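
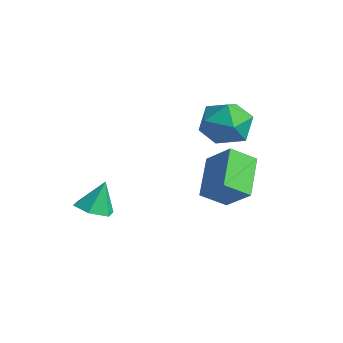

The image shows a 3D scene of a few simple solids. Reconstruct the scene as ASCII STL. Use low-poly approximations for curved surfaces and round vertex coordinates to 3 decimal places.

solid 
facet normal -0.612 0.606 0.509
outer loop
vertex 0.742 -0.723 1.788
vertex 1.926 -0.42 2.852
vertex 1.147 0.313 1.042
endloop
endfacet
facet normal -0.731 -0.187 -0.656
outer loop
vertex 2.414 -0.94 -0.012
vertex 0.742 -0.723 1.788
vertex 1.147 0.313 1.042
endloop
endfacet
facet normal -0.612 0.606 0.509
outer loop
vertex 1.147 0.313 1.042
vertex 1.926 -0.42 2.852
vertex 2.331 0.616 2.105
endloop
endfacet
facet normal 0.302 0.774 -0.557
outer loop
vertex 2.331 0.616 2.105
vertex 2.414 -0.94 -0.012
vertex 1.147 0.313 1.042
endloop
endfacet
facet normal -0.302 -0.774 0.557
outer loop
vertex 0.742 -0.723 1.788
vertex 3.193 -1.673 1.798
vertex 1.926 -0.42 2.852
endloop
endfacet
facet normal -0.731 -0.187 -0.656
outer loop
vertex 2.009 -1.976 0.735
vertex 0.742 -0.723 1.788
vertex 2.414 -0.94 -0.012
endloop
endfacet
facet normal -0.302 -0.774 0.557
outer loop
vertex 2.009 -1.976 0.735
vertex 3.193 -1.673 1.798
vertex 0.742 -0.723 1.788
endloop
endfacet
facet normal 0.731 0.187 0.656
outer loop
vertex 1.926 -0.42 2.852
vertex 3.193 -1.673 1.798
vertex 2.331 0.616 2.105
endloop
endfacet
facet normal 0.302 0.774 -0.557
outer loop
vertex 3.598 -0.637 1.052
vertex 2.414 -0.94 -0.012
vertex 2.331 0.616 2.105
endloop
endfacet
facet normal 0.731 0.187 0.657
outer loop
vertex 2.331 0.616 2.105
vertex 3.193 -1.673 1.798
vertex 3.598 -0.637 1.052
endloop
endfacet
facet normal 0.612 -0.606 -0.508
outer loop
vertex 3.598 -0.637 1.052
vertex 2.009 -1.976 0.735
vertex 2.414 -0.94 -0.012
endloop
endfacet
facet normal 0.612 -0.606 -0.509
outer loop
vertex 3.193 -1.673 1.798
vertex 2.009 -1.976 0.735
vertex 3.598 -0.637 1.052
endloop
endfacet
facet normal -0.557 0.826 -0.083
outer loop
vertex 0.679 1.341 3.013
vertex -0.359 0.653 3.135
vertex 0.198 1.13 4.149
endloop
endfacet
facet normal 0.075 0.974 0.213
outer loop
vertex 0.679 1.341 3.013
vertex 0.198 1.13 4.149
vertex 1.436 1.073 3.972
endloop
endfacet
facet normal 0.584 0.774 -0.245
outer loop
vertex 0.679 1.341 3.013
vertex 1.436 1.073 3.972
vertex 1.643 0.561 2.85
endloop
endfacet
facet normal 0.267 0.502 -0.823
outer loop
vertex 0.679 1.341 3.013
vertex 1.643 0.561 2.85
vertex 0.534 0.301 2.332
endloop
endfacet
facet normal -0.439 0.534 -0.722
outer loop
vertex 0.679 1.341 3.013
vertex 0.534 0.301 2.332
vertex -0.359 0.653 3.135
endloop
endfacet
facet normal 0.141 0.579 0.803
outer loop
vertex 1.436 1.073 3.972
vertex 0.198 1.13 4.149
vertex 0.866 0.219 4.688
endloop
endfacet
facet normal -0.883 0.338 0.326
outer loop
vertex 0.198 1.13 4.149
vertex -0.359 0.653 3.135
vertex -0.243 -0.041 4.17
endloop
endfacet
facet normal -0.691 -0.134 -0.710
outer loop
vertex -0.359 0.653 3.135
vertex 0.534 0.301 2.332
vertex -0.036 -0.553 3.048
endloop
endfacet
facet normal 0.451 -0.186 -0.873
outer loop
vertex 0.534 0.301 2.332
vertex 1.643 0.561 2.85
vertex 1.202 -0.61 2.871
endloop
endfacet
facet normal 0.965 0.254 0.062
outer loop
vertex 1.643 0.561 2.85
vertex 1.436 1.073 3.972
vertex 1.759 -0.133 3.885
endloop
endfacet
facet normal -0.267 -0.502 0.823
outer loop
vertex 0.721 -0.821 4.007
vertex 0.866 0.219 4.688
vertex -0.243 -0.041 4.17
endloop
endfacet
facet normal -0.584 -0.774 0.245
outer loop
vertex 0.721 -0.821 4.007
vertex -0.243 -0.041 4.17
vertex -0.036 -0.553 3.048
endloop
endfacet
facet normal -0.075 -0.974 -0.213
outer loop
vertex 0.721 -0.821 4.007
vertex -0.036 -0.553 3.048
vertex 1.202 -0.61 2.871
endloop
endfacet
facet normal 0.557 -0.826 0.083
outer loop
vertex 0.721 -0.821 4.007
vertex 1.202 -0.61 2.871
vertex 1.759 -0.133 3.885
endloop
endfacet
facet normal 0.439 -0.534 0.722
outer loop
vertex 0.721 -0.821 4.007
vertex 1.759 -0.133 3.885
vertex 0.866 0.219 4.688
endloop
endfacet
facet normal -0.451 0.186 0.873
outer loop
vertex -0.243 -0.041 4.17
vertex 0.866 0.219 4.688
vertex 0.198 1.13 4.149
endloop
endfacet
facet normal -0.965 -0.254 -0.062
outer loop
vertex -0.036 -0.553 3.048
vertex -0.243 -0.041 4.17
vertex -0.359 0.653 3.135
endloop
endfacet
facet normal -0.141 -0.579 -0.803
outer loop
vertex 1.202 -0.61 2.871
vertex -0.036 -0.553 3.048
vertex 0.534 0.301 2.332
endloop
endfacet
facet normal 0.883 -0.338 -0.326
outer loop
vertex 1.759 -0.133 3.885
vertex 1.202 -0.61 2.871
vertex 1.643 0.561 2.85
endloop
endfacet
facet normal 0.691 0.134 0.710
outer loop
vertex 0.866 0.219 4.688
vertex 1.759 -0.133 3.885
vertex 1.436 1.073 3.972
endloop
endfacet
facet normal 0.006 -0.407 -0.914
outer loop
vertex -1.356 -4.086 -1.502
vertex -2.246 -4.262 -1.429
vertex -1.966 -3.47 -1.78
endloop
endfacet
facet normal 0.658 0.732 0.179
outer loop
vertex -1.356 -4.086 -1.502
vertex -1.966 -3.47 -1.78
vertex -2.254 -3.638 -0.031
endloop
endfacet
facet normal 0.004 -0.406 -0.914
outer loop
vertex -1.966 -3.47 -1.78
vertex -2.246 -4.262 -1.429
vertex -2.856 -3.646 -1.706
endloop
endfacet
facet normal -0.189 0.980 0.063
outer loop
vertex -1.966 -3.47 -1.78
vertex -2.856 -3.646 -1.706
vertex -2.254 -3.638 -0.031
endloop
endfacet
facet normal 0.004 -0.407 -0.914
outer loop
vertex -2.856 -3.646 -1.706
vertex -2.246 -4.262 -1.429
vertex -3.136 -4.437 -1.355
endloop
endfacet
facet normal -0.848 0.435 0.303
outer loop
vertex -2.856 -3.646 -1.706
vertex -3.136 -4.437 -1.355
vertex -2.254 -3.638 -0.031
endloop
endfacet
facet normal 0.004 -0.408 -0.913
outer loop
vertex -3.136 -4.437 -1.355
vertex -2.246 -4.262 -1.429
vertex -2.526 -5.053 -1.077
endloop
endfacet
facet normal -0.662 -0.359 0.658
outer loop
vertex -3.136 -4.437 -1.355
vertex -2.526 -5.053 -1.077
vertex -2.254 -3.638 -0.031
endloop
endfacet
facet normal 0.005 -0.408 -0.913
outer loop
vertex -2.526 -5.053 -1.077
vertex -2.246 -4.262 -1.429
vertex -1.636 -4.877 -1.151
endloop
endfacet
facet normal 0.184 -0.607 0.773
outer loop
vertex -2.526 -5.053 -1.077
vertex -1.636 -4.877 -1.151
vertex -2.254 -3.638 -0.031
endloop
endfacet
facet normal 0.006 -0.407 -0.913
outer loop
vertex -1.636 -4.877 -1.151
vertex -2.246 -4.262 -1.429
vertex -1.356 -4.086 -1.502
endloop
endfacet
facet normal 0.843 -0.062 0.534
outer loop
vertex -1.636 -4.877 -1.151
vertex -1.356 -4.086 -1.502
vertex -2.254 -3.638 -0.031
endloop
endfacet

endsolid


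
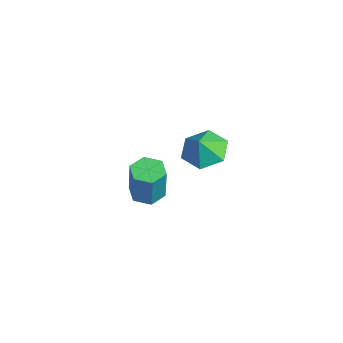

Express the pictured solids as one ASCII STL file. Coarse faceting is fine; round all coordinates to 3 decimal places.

solid 
facet normal -0.268 0.382 -0.884
outer loop
vertex 1.161 1.373 1.484
vertex 0.204 0.953 1.593
vertex 0.397 1.92 1.952
endloop
endfacet
facet normal 0.649 0.312 0.694
outer loop
vertex 1.161 1.373 1.484
vertex 0.397 1.92 1.952
vertex 0.476 0.567 2.487
endloop
endfacet
facet normal -0.269 0.382 -0.884
outer loop
vertex 0.397 1.92 1.952
vertex 0.204 0.953 1.593
vertex -0.559 1.5 2.061
endloop
endfacet
facet normal -0.054 0.364 0.930
outer loop
vertex 0.397 1.92 1.952
vertex -0.559 1.5 2.061
vertex 0.476 0.567 2.487
endloop
endfacet
facet normal -0.269 0.382 -0.884
outer loop
vertex -0.559 1.5 2.061
vertex 0.204 0.953 1.593
vertex -0.752 0.533 1.702
endloop
endfacet
facet normal -0.523 -0.203 0.828
outer loop
vertex -0.559 1.5 2.061
vertex -0.752 0.533 1.702
vertex 0.476 0.567 2.487
endloop
endfacet
facet normal -0.268 0.381 -0.885
outer loop
vertex -0.752 0.533 1.702
vertex 0.204 0.953 1.593
vertex 0.012 -0.015 1.234
endloop
endfacet
facet normal -0.290 -0.822 0.489
outer loop
vertex -0.752 0.533 1.702
vertex 0.012 -0.015 1.234
vertex 0.476 0.567 2.487
endloop
endfacet
facet normal -0.268 0.381 -0.885
outer loop
vertex 0.012 -0.015 1.234
vertex 0.204 0.953 1.593
vertex 0.968 0.405 1.125
endloop
endfacet
facet normal 0.413 -0.875 0.253
outer loop
vertex 0.012 -0.015 1.234
vertex 0.968 0.405 1.125
vertex 0.476 0.567 2.487
endloop
endfacet
facet normal -0.268 0.382 -0.885
outer loop
vertex 0.968 0.405 1.125
vertex 0.204 0.953 1.593
vertex 1.161 1.373 1.484
endloop
endfacet
facet normal 0.883 -0.308 0.355
outer loop
vertex 0.968 0.405 1.125
vertex 1.161 1.373 1.484
vertex 0.476 0.567 2.487
endloop
endfacet
facet normal -0.221 0.063 -0.973
outer loop
vertex -3.173 0.003 -4.63
vertex -3.979 0.144 -4.438
vertex -3.447 0.789 -4.517
endloop
endfacet
facet normal 0.919 0.347 -0.185
outer loop
vertex -3.173 0.003 -4.63
vertex -3.447 0.789 -4.517
vertex -2.735 -0.124 -2.693
endloop
endfacet
facet normal 0.919 0.347 -0.185
outer loop
vertex -2.735 -0.124 -2.693
vertex -3.447 0.789 -4.517
vertex -3.009 0.662 -2.58
endloop
endfacet
facet normal 0.220 -0.063 0.974
outer loop
vertex -2.735 -0.124 -2.693
vertex -3.009 0.662 -2.58
vertex -3.541 0.016 -2.502
endloop
endfacet
facet normal -0.221 0.063 -0.973
outer loop
vertex -3.447 0.789 -4.517
vertex -3.979 0.144 -4.438
vertex -4.253 0.93 -4.325
endloop
endfacet
facet normal 0.178 0.984 0.024
outer loop
vertex -3.447 0.789 -4.517
vertex -4.253 0.93 -4.325
vertex -3.009 0.662 -2.58
endloop
endfacet
facet normal 0.178 0.984 0.024
outer loop
vertex -3.009 0.662 -2.58
vertex -4.253 0.93 -4.325
vertex -3.814 0.803 -2.388
endloop
endfacet
facet normal 0.221 -0.064 0.973
outer loop
vertex -3.009 0.662 -2.58
vertex -3.814 0.803 -2.388
vertex -3.541 0.016 -2.502
endloop
endfacet
facet normal -0.220 0.063 -0.974
outer loop
vertex -4.253 0.93 -4.325
vertex -3.979 0.144 -4.438
vertex -4.785 0.284 -4.247
endloop
endfacet
facet normal -0.742 0.637 0.210
outer loop
vertex -4.253 0.93 -4.325
vertex -4.785 0.284 -4.247
vertex -3.814 0.803 -2.388
endloop
endfacet
facet normal -0.742 0.637 0.209
outer loop
vertex -3.814 0.803 -2.388
vertex -4.785 0.284 -4.247
vertex -4.347 0.157 -2.31
endloop
endfacet
facet normal 0.221 -0.064 0.973
outer loop
vertex -3.814 0.803 -2.388
vertex -4.347 0.157 -2.31
vertex -3.541 0.016 -2.502
endloop
endfacet
facet normal -0.220 0.063 -0.974
outer loop
vertex -4.785 0.284 -4.247
vertex -3.979 0.144 -4.438
vertex -4.511 -0.502 -4.36
endloop
endfacet
facet normal -0.919 -0.347 0.185
outer loop
vertex -4.785 0.284 -4.247
vertex -4.511 -0.502 -4.36
vertex -4.347 0.157 -2.31
endloop
endfacet
facet normal -0.919 -0.347 0.185
outer loop
vertex -4.347 0.157 -2.31
vertex -4.511 -0.502 -4.36
vertex -4.073 -0.629 -2.423
endloop
endfacet
facet normal 0.221 -0.063 0.973
outer loop
vertex -4.347 0.157 -2.31
vertex -4.073 -0.629 -2.423
vertex -3.541 0.016 -2.502
endloop
endfacet
facet normal -0.221 0.064 -0.973
outer loop
vertex -4.511 -0.502 -4.36
vertex -3.979 0.144 -4.438
vertex -3.706 -0.643 -4.552
endloop
endfacet
facet normal -0.178 -0.984 -0.024
outer loop
vertex -4.511 -0.502 -4.36
vertex -3.706 -0.643 -4.552
vertex -4.073 -0.629 -2.423
endloop
endfacet
facet normal -0.178 -0.984 -0.024
outer loop
vertex -4.073 -0.629 -2.423
vertex -3.706 -0.643 -4.552
vertex -3.267 -0.77 -2.615
endloop
endfacet
facet normal 0.221 -0.063 0.973
outer loop
vertex -4.073 -0.629 -2.423
vertex -3.267 -0.77 -2.615
vertex -3.541 0.016 -2.502
endloop
endfacet
facet normal -0.221 0.064 -0.973
outer loop
vertex -3.706 -0.643 -4.552
vertex -3.979 0.144 -4.438
vertex -3.173 0.003 -4.63
endloop
endfacet
facet normal 0.742 -0.637 -0.210
outer loop
vertex -3.706 -0.643 -4.552
vertex -3.173 0.003 -4.63
vertex -3.267 -0.77 -2.615
endloop
endfacet
facet normal 0.742 -0.637 -0.210
outer loop
vertex -3.267 -0.77 -2.615
vertex -3.173 0.003 -4.63
vertex -2.735 -0.124 -2.693
endloop
endfacet
facet normal 0.220 -0.063 0.974
outer loop
vertex -3.267 -0.77 -2.615
vertex -2.735 -0.124 -2.693
vertex -3.541 0.016 -2.502
endloop
endfacet

endsolid


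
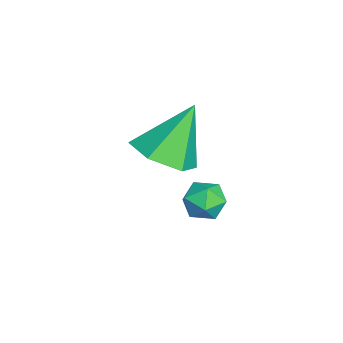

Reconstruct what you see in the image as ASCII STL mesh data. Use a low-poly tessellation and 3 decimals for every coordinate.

solid 
facet normal 0.310 -0.443 -0.841
outer loop
vertex 0.201 2.098 2.503
vertex -0.708 1.534 2.465
vertex -0.649 2.488 1.984
endloop
endfacet
facet normal 0.344 0.929 0.135
outer loop
vertex 0.201 2.098 2.503
vertex -0.649 2.488 1.984
vertex -1.332 2.426 4.155
endloop
endfacet
facet normal 0.311 -0.443 -0.841
outer loop
vertex -0.649 2.488 1.984
vertex -0.708 1.534 2.465
vertex -1.558 1.925 1.945
endloop
endfacet
facet normal -0.517 0.845 -0.139
outer loop
vertex -0.649 2.488 1.984
vertex -1.558 1.925 1.945
vertex -1.332 2.426 4.155
endloop
endfacet
facet normal 0.311 -0.443 -0.841
outer loop
vertex -1.558 1.925 1.945
vertex -0.708 1.534 2.465
vertex -1.617 0.971 2.426
endloop
endfacet
facet normal -0.992 0.101 0.079
outer loop
vertex -1.558 1.925 1.945
vertex -1.617 0.971 2.426
vertex -1.332 2.426 4.155
endloop
endfacet
facet normal 0.311 -0.444 -0.841
outer loop
vertex -1.617 0.971 2.426
vertex -0.708 1.534 2.465
vertex -0.767 0.581 2.946
endloop
endfacet
facet normal -0.604 -0.558 0.569
outer loop
vertex -1.617 0.971 2.426
vertex -0.767 0.581 2.946
vertex -1.332 2.426 4.155
endloop
endfacet
facet normal 0.311 -0.444 -0.841
outer loop
vertex -0.767 0.581 2.946
vertex -0.708 1.534 2.465
vertex 0.142 1.144 2.985
endloop
endfacet
facet normal 0.257 -0.473 0.843
outer loop
vertex -0.767 0.581 2.946
vertex 0.142 1.144 2.985
vertex -1.332 2.426 4.155
endloop
endfacet
facet normal 0.311 -0.444 -0.841
outer loop
vertex 0.142 1.144 2.985
vertex -0.708 1.534 2.465
vertex 0.201 2.098 2.503
endloop
endfacet
facet normal 0.732 0.271 0.625
outer loop
vertex 0.142 1.144 2.985
vertex 0.201 2.098 2.503
vertex -1.332 2.426 4.155
endloop
endfacet
facet normal -0.820 0.570 -0.053
outer loop
vertex 2.051 3.229 2.699
vertex 1.665 2.69 2.865
vertex 1.915 3.095 3.355
endloop
endfacet
facet normal -0.253 0.957 0.143
outer loop
vertex 2.051 3.229 2.699
vertex 1.915 3.095 3.355
vertex 2.543 3.289 3.169
endloop
endfacet
facet normal 0.242 0.898 -0.368
outer loop
vertex 2.051 3.229 2.699
vertex 2.543 3.289 3.169
vertex 2.681 3.003 2.563
endloop
endfacet
facet normal -0.019 0.476 -0.879
outer loop
vertex 2.051 3.229 2.699
vertex 2.681 3.003 2.563
vertex 2.138 2.634 2.375
endloop
endfacet
facet normal -0.676 0.274 -0.684
outer loop
vertex 2.051 3.229 2.699
vertex 2.138 2.634 2.375
vertex 1.665 2.69 2.865
endloop
endfacet
facet normal 0.013 0.670 0.742
outer loop
vertex 2.543 3.289 3.169
vertex 1.915 3.095 3.355
vertex 2.462 2.786 3.625
endloop
endfacet
facet normal -0.905 0.046 0.424
outer loop
vertex 1.915 3.095 3.355
vertex 1.665 2.69 2.865
vertex 1.919 2.417 3.437
endloop
endfacet
facet normal -0.672 -0.435 -0.599
outer loop
vertex 1.665 2.69 2.865
vertex 2.138 2.634 2.375
vertex 2.057 2.131 2.831
endloop
endfacet
facet normal 0.390 -0.108 -0.914
outer loop
vertex 2.138 2.634 2.375
vertex 2.681 3.003 2.563
vertex 2.685 2.325 2.645
endloop
endfacet
facet normal 0.813 0.576 -0.086
outer loop
vertex 2.681 3.003 2.563
vertex 2.543 3.289 3.169
vertex 2.935 2.73 3.135
endloop
endfacet
facet normal 0.019 -0.476 0.879
outer loop
vertex 2.549 2.191 3.301
vertex 2.462 2.786 3.625
vertex 1.919 2.417 3.437
endloop
endfacet
facet normal -0.242 -0.898 0.368
outer loop
vertex 2.549 2.191 3.301
vertex 1.919 2.417 3.437
vertex 2.057 2.131 2.831
endloop
endfacet
facet normal 0.253 -0.957 -0.143
outer loop
vertex 2.549 2.191 3.301
vertex 2.057 2.131 2.831
vertex 2.685 2.325 2.645
endloop
endfacet
facet normal 0.820 -0.570 0.053
outer loop
vertex 2.549 2.191 3.301
vertex 2.685 2.325 2.645
vertex 2.935 2.73 3.135
endloop
endfacet
facet normal 0.676 -0.274 0.684
outer loop
vertex 2.549 2.191 3.301
vertex 2.935 2.73 3.135
vertex 2.462 2.786 3.625
endloop
endfacet
facet normal -0.390 0.108 0.914
outer loop
vertex 1.919 2.417 3.437
vertex 2.462 2.786 3.625
vertex 1.915 3.095 3.355
endloop
endfacet
facet normal -0.813 -0.576 0.086
outer loop
vertex 2.057 2.131 2.831
vertex 1.919 2.417 3.437
vertex 1.665 2.69 2.865
endloop
endfacet
facet normal -0.013 -0.670 -0.742
outer loop
vertex 2.685 2.325 2.645
vertex 2.057 2.131 2.831
vertex 2.138 2.634 2.375
endloop
endfacet
facet normal 0.905 -0.046 -0.424
outer loop
vertex 2.935 2.73 3.135
vertex 2.685 2.325 2.645
vertex 2.681 3.003 2.563
endloop
endfacet
facet normal 0.672 0.435 0.599
outer loop
vertex 2.462 2.786 3.625
vertex 2.935 2.73 3.135
vertex 2.543 3.289 3.169
endloop
endfacet

endsolid


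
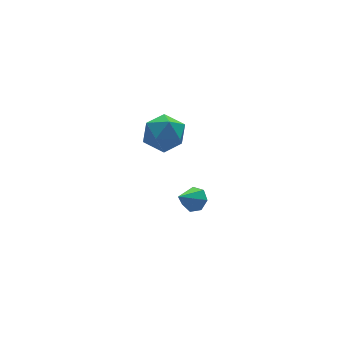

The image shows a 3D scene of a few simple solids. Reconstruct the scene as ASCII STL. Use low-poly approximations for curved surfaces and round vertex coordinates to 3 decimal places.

solid 
facet normal -0.279 0.830 0.483
outer loop
vertex -0.814 0.951 0.558
vertex -1.079 0.507 1.167
vertex -0.323 0.765 1.161
endloop
endfacet
facet normal 0.284 0.957 0.064
outer loop
vertex -0.814 0.951 0.558
vertex -0.323 0.765 1.161
vertex -0.059 0.737 0.407
endloop
endfacet
facet normal 0.102 0.789 -0.606
outer loop
vertex -0.814 0.951 0.558
vertex -0.059 0.737 0.407
vertex -0.652 0.461 -0.052
endloop
endfacet
facet normal -0.573 0.558 -0.600
outer loop
vertex -0.814 0.951 0.558
vertex -0.652 0.461 -0.052
vertex -1.282 0.319 0.417
endloop
endfacet
facet normal -0.809 0.583 0.073
outer loop
vertex -0.814 0.951 0.558
vertex -1.282 0.319 0.417
vertex -1.079 0.507 1.167
endloop
endfacet
facet normal 0.812 0.521 0.265
outer loop
vertex -0.059 0.737 0.407
vertex -0.323 0.765 1.161
vertex 0.142 0.161 0.923
endloop
endfacet
facet normal -0.100 0.314 0.944
outer loop
vertex -0.323 0.765 1.161
vertex -1.079 0.507 1.167
vertex -0.488 0.019 1.392
endloop
endfacet
facet normal -0.956 -0.083 0.280
outer loop
vertex -1.079 0.507 1.167
vertex -1.282 0.319 0.417
vertex -1.081 -0.257 0.933
endloop
endfacet
facet normal -0.575 -0.123 -0.809
outer loop
vertex -1.282 0.319 0.417
vertex -0.652 0.461 -0.052
vertex -0.817 -0.285 0.179
endloop
endfacet
facet normal 0.518 0.249 -0.819
outer loop
vertex -0.652 0.461 -0.052
vertex -0.059 0.737 0.407
vertex -0.061 -0.027 0.173
endloop
endfacet
facet normal 0.573 -0.558 0.600
outer loop
vertex -0.326 -0.471 0.782
vertex 0.142 0.161 0.923
vertex -0.488 0.019 1.392
endloop
endfacet
facet normal -0.102 -0.789 0.606
outer loop
vertex -0.326 -0.471 0.782
vertex -0.488 0.019 1.392
vertex -1.081 -0.257 0.933
endloop
endfacet
facet normal -0.284 -0.957 -0.064
outer loop
vertex -0.326 -0.471 0.782
vertex -1.081 -0.257 0.933
vertex -0.817 -0.285 0.179
endloop
endfacet
facet normal 0.279 -0.830 -0.483
outer loop
vertex -0.326 -0.471 0.782
vertex -0.817 -0.285 0.179
vertex -0.061 -0.027 0.173
endloop
endfacet
facet normal 0.809 -0.583 -0.073
outer loop
vertex -0.326 -0.471 0.782
vertex -0.061 -0.027 0.173
vertex 0.142 0.161 0.923
endloop
endfacet
facet normal 0.575 0.123 0.809
outer loop
vertex -0.488 0.019 1.392
vertex 0.142 0.161 0.923
vertex -0.323 0.765 1.161
endloop
endfacet
facet normal -0.518 -0.249 0.819
outer loop
vertex -1.081 -0.257 0.933
vertex -0.488 0.019 1.392
vertex -1.079 0.507 1.167
endloop
endfacet
facet normal -0.812 -0.521 -0.265
outer loop
vertex -0.817 -0.285 0.179
vertex -1.081 -0.257 0.933
vertex -1.282 0.319 0.417
endloop
endfacet
facet normal 0.100 -0.314 -0.944
outer loop
vertex -0.061 -0.027 0.173
vertex -0.817 -0.285 0.179
vertex -0.652 0.461 -0.052
endloop
endfacet
facet normal 0.956 0.083 -0.280
outer loop
vertex 0.142 0.161 0.923
vertex -0.061 -0.027 0.173
vertex -0.059 0.737 0.407
endloop
endfacet
facet normal 0.715 0.279 -0.641
outer loop
vertex 1.105 0.405 -3.603
vertex 0.805 0.797 -3.767
vertex 1.153 0.794 -3.38
endloop
endfacet
facet normal 0.341 -0.499 0.797
outer loop
vertex 1.105 0.405 -3.603
vertex 1.153 0.794 -3.38
vertex 0.055 0.503 -3.093
endloop
endfacet
facet normal 0.715 0.279 -0.641
outer loop
vertex 1.153 0.794 -3.38
vertex 0.805 0.797 -3.767
vertex 0.939 1.186 -3.448
endloop
endfacet
facet normal 0.178 0.262 0.948
outer loop
vertex 1.153 0.794 -3.38
vertex 0.939 1.186 -3.448
vertex 0.055 0.503 -3.093
endloop
endfacet
facet normal 0.715 0.279 -0.641
outer loop
vertex 0.939 1.186 -3.448
vertex 0.805 0.797 -3.767
vertex 0.624 1.284 -3.757
endloop
endfacet
facet normal -0.339 0.740 0.580
outer loop
vertex 0.939 1.186 -3.448
vertex 0.624 1.284 -3.757
vertex 0.055 0.503 -3.093
endloop
endfacet
facet normal 0.714 0.279 -0.642
outer loop
vertex 0.624 1.284 -3.757
vertex 0.805 0.797 -3.767
vertex 0.446 1.015 -4.072
endloop
endfacet
facet normal -0.819 0.573 -0.027
outer loop
vertex 0.624 1.284 -3.757
vertex 0.446 1.015 -4.072
vertex 0.055 0.503 -3.093
endloop
endfacet
facet normal 0.715 0.279 -0.641
outer loop
vertex 0.446 1.015 -4.072
vertex 0.805 0.797 -3.767
vertex 0.538 0.582 -4.158
endloop
endfacet
facet normal -0.902 -0.109 -0.417
outer loop
vertex 0.446 1.015 -4.072
vertex 0.538 0.582 -4.158
vertex 0.055 0.503 -3.093
endloop
endfacet
facet normal 0.714 0.279 -0.641
outer loop
vertex 0.538 0.582 -4.158
vertex 0.805 0.797 -3.767
vertex 0.832 0.31 -3.949
endloop
endfacet
facet normal -0.526 -0.797 -0.298
outer loop
vertex 0.538 0.582 -4.158
vertex 0.832 0.31 -3.949
vertex 0.055 0.503 -3.093
endloop
endfacet
facet normal 0.715 0.279 -0.641
outer loop
vertex 0.832 0.31 -3.949
vertex 0.805 0.797 -3.767
vertex 1.105 0.405 -3.603
endloop
endfacet
facet normal 0.028 -0.969 0.244
outer loop
vertex 0.832 0.31 -3.949
vertex 1.105 0.405 -3.603
vertex 0.055 0.503 -3.093
endloop
endfacet

endsolid


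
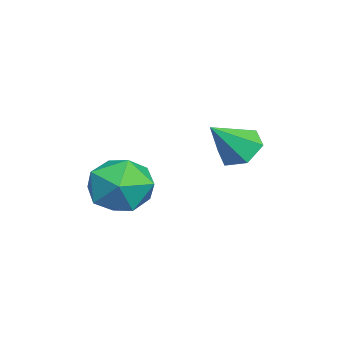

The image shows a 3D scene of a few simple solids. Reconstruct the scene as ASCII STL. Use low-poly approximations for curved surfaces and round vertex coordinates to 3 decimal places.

solid 
facet normal -0.517 0.514 -0.685
outer loop
vertex -3.719 3.411 -2.411
vertex -4.353 3.17 -2.113
vertex -4.047 3.799 -1.872
endloop
endfacet
facet normal 0.879 0.412 0.238
outer loop
vertex -3.719 3.411 -2.411
vertex -4.047 3.799 -1.872
vertex -3.607 2.43 -1.127
endloop
endfacet
facet normal -0.517 0.514 -0.685
outer loop
vertex -4.047 3.799 -1.872
vertex -4.353 3.17 -2.113
vertex -4.68 3.558 -1.575
endloop
endfacet
facet normal 0.195 0.516 0.834
outer loop
vertex -4.047 3.799 -1.872
vertex -4.68 3.558 -1.575
vertex -3.607 2.43 -1.127
endloop
endfacet
facet normal -0.518 0.513 -0.685
outer loop
vertex -4.68 3.558 -1.575
vertex -4.353 3.17 -2.113
vertex -4.986 2.928 -1.815
endloop
endfacet
facet normal -0.474 -0.103 0.875
outer loop
vertex -4.68 3.558 -1.575
vertex -4.986 2.928 -1.815
vertex -3.607 2.43 -1.127
endloop
endfacet
facet normal -0.518 0.513 -0.684
outer loop
vertex -4.986 2.928 -1.815
vertex -4.353 3.17 -2.113
vertex -4.658 2.54 -2.354
endloop
endfacet
facet normal -0.458 -0.830 0.318
outer loop
vertex -4.986 2.928 -1.815
vertex -4.658 2.54 -2.354
vertex -3.607 2.43 -1.127
endloop
endfacet
facet normal -0.517 0.513 -0.686
outer loop
vertex -4.658 2.54 -2.354
vertex -4.353 3.17 -2.113
vertex -4.025 2.781 -2.651
endloop
endfacet
facet normal 0.226 -0.934 -0.277
outer loop
vertex -4.658 2.54 -2.354
vertex -4.025 2.781 -2.651
vertex -3.607 2.43 -1.127
endloop
endfacet
facet normal -0.517 0.512 -0.686
outer loop
vertex -4.025 2.781 -2.651
vertex -4.353 3.17 -2.113
vertex -3.719 3.411 -2.411
endloop
endfacet
facet normal 0.895 -0.314 -0.318
outer loop
vertex -4.025 2.781 -2.651
vertex -3.719 3.411 -2.411
vertex -3.607 2.43 -1.127
endloop
endfacet
facet normal -0.513 0.175 0.840
outer loop
vertex -2.353 0.951 -2.191
vertex -2.323 -0.043 -1.965
vertex -1.581 0.577 -1.641
endloop
endfacet
facet normal -0.114 0.740 0.663
outer loop
vertex -2.353 0.951 -2.191
vertex -1.581 0.577 -1.641
vertex -1.399 1.262 -2.374
endloop
endfacet
facet normal -0.308 0.951 0.010
outer loop
vertex -2.353 0.951 -2.191
vertex -1.399 1.262 -2.374
vertex -2.03 1.066 -3.152
endloop
endfacet
facet normal -0.828 0.518 -0.216
outer loop
vertex -2.353 0.951 -2.191
vertex -2.03 1.066 -3.152
vertex -2.6 0.26 -2.899
endloop
endfacet
facet normal -0.955 0.038 0.296
outer loop
vertex -2.353 0.951 -2.191
vertex -2.6 0.26 -2.899
vertex -2.323 -0.043 -1.965
endloop
endfacet
facet normal 0.567 0.527 0.633
outer loop
vertex -1.399 1.262 -2.374
vertex -1.581 0.577 -1.641
vertex -0.78 0.46 -2.261
endloop
endfacet
facet normal -0.079 -0.385 0.919
outer loop
vertex -1.581 0.577 -1.641
vertex -2.323 -0.043 -1.965
vertex -1.35 -0.346 -2.008
endloop
endfacet
facet normal -0.794 -0.607 0.038
outer loop
vertex -2.323 -0.043 -1.965
vertex -2.6 0.26 -2.899
vertex -1.981 -0.542 -2.786
endloop
endfacet
facet normal -0.588 0.167 -0.791
outer loop
vertex -2.6 0.26 -2.899
vertex -2.03 1.066 -3.152
vertex -1.799 0.143 -3.519
endloop
endfacet
facet normal 0.252 0.870 -0.424
outer loop
vertex -2.03 1.066 -3.152
vertex -1.399 1.262 -2.374
vertex -1.057 0.763 -3.195
endloop
endfacet
facet normal 0.828 -0.518 0.216
outer loop
vertex -1.027 -0.231 -2.969
vertex -0.78 0.46 -2.261
vertex -1.35 -0.346 -2.008
endloop
endfacet
facet normal 0.308 -0.951 -0.010
outer loop
vertex -1.027 -0.231 -2.969
vertex -1.35 -0.346 -2.008
vertex -1.981 -0.542 -2.786
endloop
endfacet
facet normal 0.114 -0.740 -0.663
outer loop
vertex -1.027 -0.231 -2.969
vertex -1.981 -0.542 -2.786
vertex -1.799 0.143 -3.519
endloop
endfacet
facet normal 0.513 -0.175 -0.840
outer loop
vertex -1.027 -0.231 -2.969
vertex -1.799 0.143 -3.519
vertex -1.057 0.763 -3.195
endloop
endfacet
facet normal 0.955 -0.038 -0.296
outer loop
vertex -1.027 -0.231 -2.969
vertex -1.057 0.763 -3.195
vertex -0.78 0.46 -2.261
endloop
endfacet
facet normal 0.588 -0.167 0.791
outer loop
vertex -1.35 -0.346 -2.008
vertex -0.78 0.46 -2.261
vertex -1.581 0.577 -1.641
endloop
endfacet
facet normal -0.252 -0.870 0.424
outer loop
vertex -1.981 -0.542 -2.786
vertex -1.35 -0.346 -2.008
vertex -2.323 -0.043 -1.965
endloop
endfacet
facet normal -0.567 -0.527 -0.633
outer loop
vertex -1.799 0.143 -3.519
vertex -1.981 -0.542 -2.786
vertex -2.6 0.26 -2.899
endloop
endfacet
facet normal 0.079 0.385 -0.919
outer loop
vertex -1.057 0.763 -3.195
vertex -1.799 0.143 -3.519
vertex -2.03 1.066 -3.152
endloop
endfacet
facet normal 0.794 0.607 -0.038
outer loop
vertex -0.78 0.46 -2.261
vertex -1.057 0.763 -3.195
vertex -1.399 1.262 -2.374
endloop
endfacet

endsolid


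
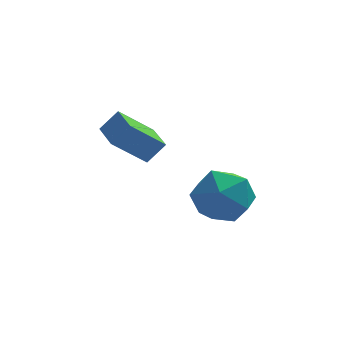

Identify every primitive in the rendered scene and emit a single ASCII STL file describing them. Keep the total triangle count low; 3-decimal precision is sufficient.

solid 
facet normal -0.641 -0.180 -0.746
outer loop
vertex -3.243 1.051 1.088
vertex -3.624 2.357 1.1
vertex -2.064 1.407 -0.011
endloop
endfacet
facet normal 0.281 -0.960 -0.010
outer loop
vertex -1.436 1.583 0.72
vertex -3.243 1.051 1.088
vertex -2.064 1.407 -0.011
endloop
endfacet
facet normal -0.641 -0.181 -0.746
outer loop
vertex -2.064 1.407 -0.011
vertex -3.624 2.357 1.1
vertex -2.446 2.712 0.001
endloop
endfacet
facet normal 0.715 0.215 -0.666
outer loop
vertex -2.446 2.712 0.001
vertex -1.436 1.583 0.72
vertex -2.064 1.407 -0.011
endloop
endfacet
facet normal -0.715 -0.215 0.666
outer loop
vertex -3.243 1.051 1.088
vertex -2.996 2.533 1.831
vertex -3.624 2.357 1.1
endloop
endfacet
facet normal 0.281 -0.960 -0.009
outer loop
vertex -2.614 1.228 1.819
vertex -3.243 1.051 1.088
vertex -1.436 1.583 0.72
endloop
endfacet
facet normal -0.714 -0.215 0.666
outer loop
vertex -2.614 1.228 1.819
vertex -2.996 2.533 1.831
vertex -3.243 1.051 1.088
endloop
endfacet
facet normal -0.280 0.960 0.010
outer loop
vertex -3.624 2.357 1.1
vertex -2.996 2.533 1.831
vertex -2.446 2.712 0.001
endloop
endfacet
facet normal 0.714 0.214 -0.666
outer loop
vertex -1.817 2.889 0.732
vertex -1.436 1.583 0.72
vertex -2.446 2.712 0.001
endloop
endfacet
facet normal -0.281 0.960 0.009
outer loop
vertex -2.446 2.712 0.001
vertex -2.996 2.533 1.831
vertex -1.817 2.889 0.732
endloop
endfacet
facet normal 0.641 0.180 0.746
outer loop
vertex -1.817 2.889 0.732
vertex -2.614 1.228 1.819
vertex -1.436 1.583 0.72
endloop
endfacet
facet normal 0.641 0.181 0.746
outer loop
vertex -2.996 2.533 1.831
vertex -2.614 1.228 1.819
vertex -1.817 2.889 0.732
endloop
endfacet
facet normal -0.803 0.305 0.512
outer loop
vertex -0.461 -0.739 0.201
vertex -0.802 -1.858 0.332
vertex -0.101 -1.359 1.135
endloop
endfacet
facet normal -0.257 0.756 0.601
outer loop
vertex -0.461 -0.739 0.201
vertex -0.101 -1.359 1.135
vertex 0.654 -0.653 0.57
endloop
endfacet
facet normal -0.063 0.997 -0.042
outer loop
vertex -0.461 -0.739 0.201
vertex 0.654 -0.653 0.57
vertex 0.418 -0.716 -0.582
endloop
endfacet
facet normal -0.489 0.694 -0.528
outer loop
vertex -0.461 -0.739 0.201
vertex 0.418 -0.716 -0.582
vertex -0.482 -1.461 -0.729
endloop
endfacet
facet normal -0.946 0.267 -0.186
outer loop
vertex -0.461 -0.739 0.201
vertex -0.482 -1.461 -0.729
vertex -0.802 -1.858 0.332
endloop
endfacet
facet normal 0.290 0.389 0.874
outer loop
vertex 0.654 -0.653 0.57
vertex -0.101 -1.359 1.135
vertex 1.002 -1.719 0.929
endloop
endfacet
facet normal -0.592 -0.342 0.730
outer loop
vertex -0.101 -1.359 1.135
vertex -0.802 -1.858 0.332
vertex 0.102 -2.464 0.782
endloop
endfacet
facet normal -0.823 -0.403 -0.399
outer loop
vertex -0.802 -1.858 0.332
vertex -0.482 -1.461 -0.729
vertex -0.134 -2.527 -0.37
endloop
endfacet
facet normal -0.084 0.289 -0.954
outer loop
vertex -0.482 -1.461 -0.729
vertex 0.418 -0.716 -0.582
vertex 0.621 -1.821 -0.935
endloop
endfacet
facet normal 0.605 0.779 -0.167
outer loop
vertex 0.418 -0.716 -0.582
vertex 0.654 -0.653 0.57
vertex 1.322 -1.322 -0.132
endloop
endfacet
facet normal 0.489 -0.694 0.528
outer loop
vertex 0.981 -2.441 -0.001
vertex 1.002 -1.719 0.929
vertex 0.102 -2.464 0.782
endloop
endfacet
facet normal 0.063 -0.997 0.042
outer loop
vertex 0.981 -2.441 -0.001
vertex 0.102 -2.464 0.782
vertex -0.134 -2.527 -0.37
endloop
endfacet
facet normal 0.257 -0.756 -0.601
outer loop
vertex 0.981 -2.441 -0.001
vertex -0.134 -2.527 -0.37
vertex 0.621 -1.821 -0.935
endloop
endfacet
facet normal 0.803 -0.305 -0.512
outer loop
vertex 0.981 -2.441 -0.001
vertex 0.621 -1.821 -0.935
vertex 1.322 -1.322 -0.132
endloop
endfacet
facet normal 0.946 -0.267 0.186
outer loop
vertex 0.981 -2.441 -0.001
vertex 1.322 -1.322 -0.132
vertex 1.002 -1.719 0.929
endloop
endfacet
facet normal 0.084 -0.289 0.954
outer loop
vertex 0.102 -2.464 0.782
vertex 1.002 -1.719 0.929
vertex -0.101 -1.359 1.135
endloop
endfacet
facet normal -0.605 -0.779 0.167
outer loop
vertex -0.134 -2.527 -0.37
vertex 0.102 -2.464 0.782
vertex -0.802 -1.858 0.332
endloop
endfacet
facet normal -0.290 -0.389 -0.874
outer loop
vertex 0.621 -1.821 -0.935
vertex -0.134 -2.527 -0.37
vertex -0.482 -1.461 -0.729
endloop
endfacet
facet normal 0.592 0.342 -0.730
outer loop
vertex 1.322 -1.322 -0.132
vertex 0.621 -1.821 -0.935
vertex 0.418 -0.716 -0.582
endloop
endfacet
facet normal 0.823 0.403 0.399
outer loop
vertex 1.002 -1.719 0.929
vertex 1.322 -1.322 -0.132
vertex 0.654 -0.653 0.57
endloop
endfacet

endsolid


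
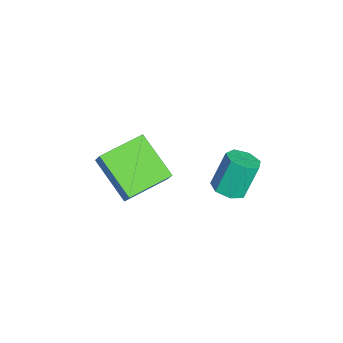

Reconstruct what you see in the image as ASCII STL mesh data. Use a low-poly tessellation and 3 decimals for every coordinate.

solid 
facet normal 0.263 -0.334 -0.905
outer loop
vertex 3.933 2.898 -1.519
vertex 3.259 2.804 -1.68
vertex 3.655 3.373 -1.775
endloop
endfacet
facet normal 0.849 0.525 0.052
outer loop
vertex 3.933 2.898 -1.519
vertex 3.655 3.373 -1.775
vertex 3.516 3.429 -0.079
endloop
endfacet
facet normal 0.850 0.525 0.052
outer loop
vertex 3.516 3.429 -0.079
vertex 3.655 3.373 -1.775
vertex 3.238 3.905 -0.336
endloop
endfacet
facet normal -0.262 0.336 0.905
outer loop
vertex 3.516 3.429 -0.079
vertex 3.238 3.905 -0.336
vertex 2.841 3.336 -0.24
endloop
endfacet
facet normal 0.262 -0.333 -0.906
outer loop
vertex 3.655 3.373 -1.775
vertex 3.259 2.804 -1.68
vertex 3.078 3.42 -1.959
endloop
endfacet
facet normal 0.171 0.939 -0.298
outer loop
vertex 3.655 3.373 -1.775
vertex 3.078 3.42 -1.959
vertex 3.238 3.905 -0.336
endloop
endfacet
facet normal 0.171 0.939 -0.298
outer loop
vertex 3.238 3.905 -0.336
vertex 3.078 3.42 -1.959
vertex 2.661 3.952 -0.52
endloop
endfacet
facet normal -0.261 0.335 0.905
outer loop
vertex 3.238 3.905 -0.336
vertex 2.661 3.952 -0.52
vertex 2.841 3.336 -0.24
endloop
endfacet
facet normal 0.262 -0.333 -0.906
outer loop
vertex 3.078 3.42 -1.959
vertex 3.259 2.804 -1.68
vertex 2.637 3.003 -1.933
endloop
endfacet
facet normal -0.636 0.646 -0.423
outer loop
vertex 3.078 3.42 -1.959
vertex 2.637 3.003 -1.933
vertex 2.661 3.952 -0.52
endloop
endfacet
facet normal -0.636 0.646 -0.423
outer loop
vertex 2.661 3.952 -0.52
vertex 2.637 3.003 -1.933
vertex 2.22 3.535 -0.494
endloop
endfacet
facet normal -0.263 0.335 0.905
outer loop
vertex 2.661 3.952 -0.52
vertex 2.22 3.535 -0.494
vertex 2.841 3.336 -0.24
endloop
endfacet
facet normal 0.261 -0.334 -0.906
outer loop
vertex 2.637 3.003 -1.933
vertex 3.259 2.804 -1.68
vertex 2.664 2.436 -1.716
endloop
endfacet
facet normal -0.964 -0.134 -0.230
outer loop
vertex 2.637 3.003 -1.933
vertex 2.664 2.436 -1.716
vertex 2.22 3.535 -0.494
endloop
endfacet
facet normal -0.964 -0.134 -0.230
outer loop
vertex 2.22 3.535 -0.494
vertex 2.664 2.436 -1.716
vertex 2.247 2.968 -0.277
endloop
endfacet
facet normal -0.263 0.334 0.905
outer loop
vertex 2.22 3.535 -0.494
vertex 2.247 2.968 -0.277
vertex 2.841 3.336 -0.24
endloop
endfacet
facet normal 0.262 -0.334 -0.905
outer loop
vertex 2.664 2.436 -1.716
vertex 3.259 2.804 -1.68
vertex 3.139 2.147 -1.472
endloop
endfacet
facet normal -0.565 -0.813 0.137
outer loop
vertex 2.664 2.436 -1.716
vertex 3.139 2.147 -1.472
vertex 2.247 2.968 -0.277
endloop
endfacet
facet normal -0.566 -0.813 0.136
outer loop
vertex 2.247 2.968 -0.277
vertex 3.139 2.147 -1.472
vertex 2.722 2.678 -0.032
endloop
endfacet
facet normal -0.263 0.334 0.905
outer loop
vertex 2.247 2.968 -0.277
vertex 2.722 2.678 -0.032
vertex 2.841 3.336 -0.24
endloop
endfacet
facet normal 0.262 -0.334 -0.905
outer loop
vertex 3.139 2.147 -1.472
vertex 3.259 2.804 -1.68
vertex 3.704 2.352 -1.384
endloop
endfacet
facet normal 0.257 -0.880 0.399
outer loop
vertex 3.139 2.147 -1.472
vertex 3.704 2.352 -1.384
vertex 2.722 2.678 -0.032
endloop
endfacet
facet normal 0.259 -0.879 0.400
outer loop
vertex 2.722 2.678 -0.032
vertex 3.704 2.352 -1.384
vertex 3.286 2.884 0.056
endloop
endfacet
facet normal -0.263 0.334 0.905
outer loop
vertex 2.722 2.678 -0.032
vertex 3.286 2.884 0.056
vertex 2.841 3.336 -0.24
endloop
endfacet
facet normal 0.263 -0.334 -0.905
outer loop
vertex 3.704 2.352 -1.384
vertex 3.259 2.804 -1.68
vertex 3.933 2.898 -1.519
endloop
endfacet
facet normal 0.888 -0.283 0.362
outer loop
vertex 3.704 2.352 -1.384
vertex 3.933 2.898 -1.519
vertex 3.286 2.884 0.056
endloop
endfacet
facet normal 0.888 -0.285 0.362
outer loop
vertex 3.286 2.884 0.056
vertex 3.933 2.898 -1.519
vertex 3.516 3.429 -0.079
endloop
endfacet
facet normal -0.262 0.335 0.905
outer loop
vertex 3.286 2.884 0.056
vertex 3.516 3.429 -0.079
vertex 2.841 3.336 -0.24
endloop
endfacet
facet normal -0.577 0.800 0.166
outer loop
vertex 0.332 -0.514 -1.449
vertex 1.642 0.68 -2.648
vertex -0.241 -0.749 -2.31
endloop
endfacet
facet normal -0.612 -0.558 0.560
outer loop
vertex 0.878 -2.3 -2.632
vertex 0.332 -0.514 -1.449
vertex -0.241 -0.749 -2.31
endloop
endfacet
facet normal -0.577 0.800 0.167
outer loop
vertex -0.241 -0.749 -2.31
vertex 1.642 0.68 -2.648
vertex 1.069 0.446 -3.508
endloop
endfacet
facet normal -0.540 -0.221 -0.812
outer loop
vertex 1.069 0.446 -3.508
vertex 0.878 -2.3 -2.632
vertex -0.241 -0.749 -2.31
endloop
endfacet
facet normal 0.541 0.222 0.811
outer loop
vertex 0.332 -0.514 -1.449
vertex 2.761 -0.871 -2.97
vertex 1.642 0.68 -2.648
endloop
endfacet
facet normal -0.612 -0.558 0.560
outer loop
vertex 1.451 -2.066 -1.772
vertex 0.332 -0.514 -1.449
vertex 0.878 -2.3 -2.632
endloop
endfacet
facet normal 0.541 0.221 0.812
outer loop
vertex 1.451 -2.066 -1.772
vertex 2.761 -0.871 -2.97
vertex 0.332 -0.514 -1.449
endloop
endfacet
facet normal 0.612 0.558 -0.560
outer loop
vertex 1.642 0.68 -2.648
vertex 2.761 -0.871 -2.97
vertex 1.069 0.446 -3.508
endloop
endfacet
facet normal -0.541 -0.221 -0.811
outer loop
vertex 2.188 -1.106 -3.831
vertex 0.878 -2.3 -2.632
vertex 1.069 0.446 -3.508
endloop
endfacet
facet normal 0.612 0.558 -0.560
outer loop
vertex 1.069 0.446 -3.508
vertex 2.761 -0.871 -2.97
vertex 2.188 -1.106 -3.831
endloop
endfacet
facet normal 0.577 -0.800 -0.167
outer loop
vertex 2.188 -1.106 -3.831
vertex 1.451 -2.066 -1.772
vertex 0.878 -2.3 -2.632
endloop
endfacet
facet normal 0.577 -0.799 -0.166
outer loop
vertex 2.761 -0.871 -2.97
vertex 1.451 -2.066 -1.772
vertex 2.188 -1.106 -3.831
endloop
endfacet

endsolid


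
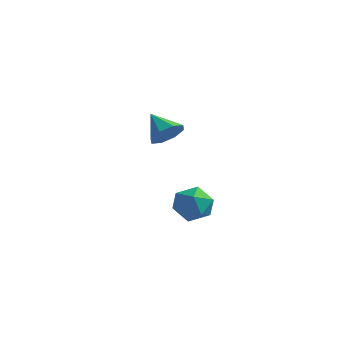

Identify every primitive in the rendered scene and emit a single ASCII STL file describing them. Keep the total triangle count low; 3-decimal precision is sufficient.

solid 
facet normal 0.755 -0.260 -0.603
outer loop
vertex -2.194 1.786 -0.161
vertex -2.685 2.069 -0.898
vertex -2.082 2.471 -0.316
endloop
endfacet
facet normal 0.192 0.187 0.963
outer loop
vertex -2.194 1.786 -0.161
vertex -2.082 2.471 -0.316
vertex -3.855 2.471 0.038
endloop
endfacet
facet normal 0.754 -0.258 -0.604
outer loop
vertex -2.082 2.471 -0.316
vertex -2.685 2.069 -0.898
vertex -2.324 2.922 -0.811
endloop
endfacet
facet normal 0.127 0.763 0.634
outer loop
vertex -2.082 2.471 -0.316
vertex -2.324 2.922 -0.811
vertex -3.855 2.471 0.038
endloop
endfacet
facet normal 0.755 -0.258 -0.603
outer loop
vertex -2.324 2.922 -0.811
vertex -2.685 2.069 -0.898
vertex -2.777 2.873 -1.357
endloop
endfacet
facet normal -0.228 0.968 0.103
outer loop
vertex -2.324 2.922 -0.811
vertex -2.777 2.873 -1.357
vertex -3.855 2.471 0.038
endloop
endfacet
facet normal 0.754 -0.258 -0.604
outer loop
vertex -2.777 2.873 -1.357
vertex -2.685 2.069 -0.898
vertex -3.177 2.353 -1.634
endloop
endfacet
facet normal -0.663 0.679 -0.317
outer loop
vertex -2.777 2.873 -1.357
vertex -3.177 2.353 -1.634
vertex -3.855 2.471 0.038
endloop
endfacet
facet normal 0.754 -0.259 -0.604
outer loop
vertex -3.177 2.353 -1.634
vertex -2.685 2.069 -0.898
vertex -3.289 1.667 -1.48
endloop
endfacet
facet normal -0.923 0.066 -0.379
outer loop
vertex -3.177 2.353 -1.634
vertex -3.289 1.667 -1.48
vertex -3.855 2.471 0.038
endloop
endfacet
facet normal 0.754 -0.259 -0.603
outer loop
vertex -3.289 1.667 -1.48
vertex -2.685 2.069 -0.898
vertex -3.047 1.217 -0.984
endloop
endfacet
facet normal -0.857 -0.513 -0.048
outer loop
vertex -3.289 1.667 -1.48
vertex -3.047 1.217 -0.984
vertex -3.855 2.471 0.038
endloop
endfacet
facet normal 0.755 -0.260 -0.603
outer loop
vertex -3.047 1.217 -0.984
vertex -2.685 2.069 -0.898
vertex -2.594 1.266 -0.438
endloop
endfacet
facet normal -0.503 -0.717 0.482
outer loop
vertex -3.047 1.217 -0.984
vertex -2.594 1.266 -0.438
vertex -3.855 2.471 0.038
endloop
endfacet
facet normal 0.755 -0.260 -0.602
outer loop
vertex -2.594 1.266 -0.438
vertex -2.685 2.069 -0.898
vertex -2.194 1.786 -0.161
endloop
endfacet
facet normal -0.068 -0.428 0.901
outer loop
vertex -2.594 1.266 -0.438
vertex -2.194 1.786 -0.161
vertex -3.855 2.471 0.038
endloop
endfacet
facet normal -0.406 0.893 -0.196
outer loop
vertex 1.765 -2.983 -2.732
vertex 1.374 -2.957 -1.802
vertex 2.293 -2.577 -1.974
endloop
endfacet
facet normal 0.197 0.801 -0.566
outer loop
vertex 1.765 -2.983 -2.732
vertex 2.293 -2.577 -1.974
vertex 2.754 -3.168 -2.65
endloop
endfacet
facet normal 0.121 0.216 -0.969
outer loop
vertex 1.765 -2.983 -2.732
vertex 2.754 -3.168 -2.65
vertex 2.119 -3.914 -2.895
endloop
endfacet
facet normal -0.528 -0.052 -0.848
outer loop
vertex 1.765 -2.983 -2.732
vertex 2.119 -3.914 -2.895
vertex 1.266 -3.784 -2.372
endloop
endfacet
facet normal -0.854 0.366 -0.369
outer loop
vertex 1.765 -2.983 -2.732
vertex 1.266 -3.784 -2.372
vertex 1.374 -2.957 -1.802
endloop
endfacet
facet normal 0.725 0.681 -0.101
outer loop
vertex 2.754 -3.168 -2.65
vertex 2.293 -2.577 -1.974
vertex 2.974 -3.256 -1.668
endloop
endfacet
facet normal -0.250 0.830 0.498
outer loop
vertex 2.293 -2.577 -1.974
vertex 1.374 -2.957 -1.802
vertex 2.121 -3.126 -1.145
endloop
endfacet
facet normal -0.976 -0.022 0.217
outer loop
vertex 1.374 -2.957 -1.802
vertex 1.266 -3.784 -2.372
vertex 1.486 -3.872 -1.39
endloop
endfacet
facet normal -0.448 -0.700 -0.556
outer loop
vertex 1.266 -3.784 -2.372
vertex 2.119 -3.914 -2.895
vertex 1.947 -4.463 -2.066
endloop
endfacet
facet normal 0.602 -0.265 -0.753
outer loop
vertex 2.119 -3.914 -2.895
vertex 2.754 -3.168 -2.65
vertex 2.866 -4.083 -2.238
endloop
endfacet
facet normal 0.528 0.052 0.848
outer loop
vertex 2.475 -4.057 -1.308
vertex 2.974 -3.256 -1.668
vertex 2.121 -3.126 -1.145
endloop
endfacet
facet normal -0.121 -0.216 0.969
outer loop
vertex 2.475 -4.057 -1.308
vertex 2.121 -3.126 -1.145
vertex 1.486 -3.872 -1.39
endloop
endfacet
facet normal -0.197 -0.801 0.566
outer loop
vertex 2.475 -4.057 -1.308
vertex 1.486 -3.872 -1.39
vertex 1.947 -4.463 -2.066
endloop
endfacet
facet normal 0.406 -0.893 0.196
outer loop
vertex 2.475 -4.057 -1.308
vertex 1.947 -4.463 -2.066
vertex 2.866 -4.083 -2.238
endloop
endfacet
facet normal 0.854 -0.366 0.369
outer loop
vertex 2.475 -4.057 -1.308
vertex 2.866 -4.083 -2.238
vertex 2.974 -3.256 -1.668
endloop
endfacet
facet normal 0.448 0.700 0.556
outer loop
vertex 2.121 -3.126 -1.145
vertex 2.974 -3.256 -1.668
vertex 2.293 -2.577 -1.974
endloop
endfacet
facet normal -0.602 0.265 0.753
outer loop
vertex 1.486 -3.872 -1.39
vertex 2.121 -3.126 -1.145
vertex 1.374 -2.957 -1.802
endloop
endfacet
facet normal -0.725 -0.681 0.101
outer loop
vertex 1.947 -4.463 -2.066
vertex 1.486 -3.872 -1.39
vertex 1.266 -3.784 -2.372
endloop
endfacet
facet normal 0.250 -0.830 -0.498
outer loop
vertex 2.866 -4.083 -2.238
vertex 1.947 -4.463 -2.066
vertex 2.119 -3.914 -2.895
endloop
endfacet
facet normal 0.976 0.022 -0.217
outer loop
vertex 2.974 -3.256 -1.668
vertex 2.866 -4.083 -2.238
vertex 2.754 -3.168 -2.65
endloop
endfacet

endsolid


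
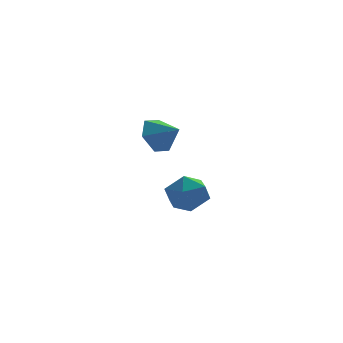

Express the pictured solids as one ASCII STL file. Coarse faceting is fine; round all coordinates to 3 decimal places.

solid 
facet normal -0.681 0.573 -0.457
outer loop
vertex -1.43 -1.651 2.052
vertex -1.918 -1.566 2.886
vertex -1.227 -0.924 2.661
endloop
endfacet
facet normal 0.966 -0.057 -0.254
outer loop
vertex -1.43 -1.651 2.052
vertex -1.227 -0.924 2.661
vertex -1.102 -2.254 3.434
endloop
endfacet
facet normal -0.681 0.573 -0.456
outer loop
vertex -1.227 -0.924 2.661
vertex -1.918 -1.566 2.886
vertex -1.714 -0.839 3.495
endloop
endfacet
facet normal 0.827 0.338 0.449
outer loop
vertex -1.227 -0.924 2.661
vertex -1.714 -0.839 3.495
vertex -1.102 -2.254 3.434
endloop
endfacet
facet normal -0.680 0.573 -0.457
outer loop
vertex -1.714 -0.839 3.495
vertex -1.918 -1.566 2.886
vertex -2.406 -1.481 3.72
endloop
endfacet
facet normal 0.252 0.067 0.965
outer loop
vertex -1.714 -0.839 3.495
vertex -2.406 -1.481 3.72
vertex -1.102 -2.254 3.434
endloop
endfacet
facet normal -0.680 0.573 -0.457
outer loop
vertex -2.406 -1.481 3.72
vertex -1.918 -1.566 2.886
vertex -2.61 -2.208 3.111
endloop
endfacet
facet normal -0.185 -0.600 0.778
outer loop
vertex -2.406 -1.481 3.72
vertex -2.61 -2.208 3.111
vertex -1.102 -2.254 3.434
endloop
endfacet
facet normal -0.680 0.573 -0.457
outer loop
vertex -2.61 -2.208 3.111
vertex -1.918 -1.566 2.886
vertex -2.122 -2.293 2.277
endloop
endfacet
facet normal -0.046 -0.996 0.074
outer loop
vertex -2.61 -2.208 3.111
vertex -2.122 -2.293 2.277
vertex -1.102 -2.254 3.434
endloop
endfacet
facet normal -0.680 0.573 -0.457
outer loop
vertex -2.122 -2.293 2.277
vertex -1.918 -1.566 2.886
vertex -1.43 -1.651 2.052
endloop
endfacet
facet normal 0.529 -0.725 -0.442
outer loop
vertex -2.122 -2.293 2.277
vertex -1.43 -1.651 2.052
vertex -1.102 -2.254 3.434
endloop
endfacet
facet normal -0.593 0.397 0.701
outer loop
vertex -0.262 3.873 -1.933
vertex -0.923 2.964 -1.977
vertex -0.056 2.994 -1.261
endloop
endfacet
facet normal 0.081 0.617 0.783
outer loop
vertex -0.262 3.873 -1.933
vertex -0.056 2.994 -1.261
vertex 0.795 3.526 -1.769
endloop
endfacet
facet normal 0.281 0.942 0.180
outer loop
vertex -0.262 3.873 -1.933
vertex 0.795 3.526 -1.769
vertex 0.454 3.825 -2.799
endloop
endfacet
facet normal -0.269 0.923 -0.274
outer loop
vertex -0.262 3.873 -1.933
vertex 0.454 3.825 -2.799
vertex -0.608 3.477 -2.927
endloop
endfacet
facet normal -0.809 0.586 0.048
outer loop
vertex -0.262 3.873 -1.933
vertex -0.608 3.477 -2.927
vertex -0.923 2.964 -1.977
endloop
endfacet
facet normal 0.493 0.040 0.869
outer loop
vertex 0.795 3.526 -1.769
vertex -0.056 2.994 -1.261
vertex 0.788 2.403 -1.713
endloop
endfacet
facet normal -0.598 -0.316 0.737
outer loop
vertex -0.056 2.994 -1.261
vertex -0.923 2.964 -1.977
vertex -0.274 2.055 -1.841
endloop
endfacet
facet normal -0.948 -0.010 -0.320
outer loop
vertex -0.923 2.964 -1.977
vertex -0.608 3.477 -2.927
vertex -0.615 2.354 -2.871
endloop
endfacet
facet normal -0.074 0.537 -0.841
outer loop
vertex -0.608 3.477 -2.927
vertex 0.454 3.825 -2.799
vertex 0.236 2.886 -3.379
endloop
endfacet
facet normal 0.817 0.567 -0.106
outer loop
vertex 0.454 3.825 -2.799
vertex 0.795 3.526 -1.769
vertex 1.103 2.916 -2.663
endloop
endfacet
facet normal 0.269 -0.923 0.274
outer loop
vertex 0.442 2.007 -2.707
vertex 0.788 2.403 -1.713
vertex -0.274 2.055 -1.841
endloop
endfacet
facet normal -0.281 -0.942 -0.180
outer loop
vertex 0.442 2.007 -2.707
vertex -0.274 2.055 -1.841
vertex -0.615 2.354 -2.871
endloop
endfacet
facet normal -0.081 -0.617 -0.783
outer loop
vertex 0.442 2.007 -2.707
vertex -0.615 2.354 -2.871
vertex 0.236 2.886 -3.379
endloop
endfacet
facet normal 0.593 -0.397 -0.701
outer loop
vertex 0.442 2.007 -2.707
vertex 0.236 2.886 -3.379
vertex 1.103 2.916 -2.663
endloop
endfacet
facet normal 0.809 -0.586 -0.048
outer loop
vertex 0.442 2.007 -2.707
vertex 1.103 2.916 -2.663
vertex 0.788 2.403 -1.713
endloop
endfacet
facet normal 0.074 -0.537 0.841
outer loop
vertex -0.274 2.055 -1.841
vertex 0.788 2.403 -1.713
vertex -0.056 2.994 -1.261
endloop
endfacet
facet normal -0.817 -0.567 0.106
outer loop
vertex -0.615 2.354 -2.871
vertex -0.274 2.055 -1.841
vertex -0.923 2.964 -1.977
endloop
endfacet
facet normal -0.493 -0.040 -0.869
outer loop
vertex 0.236 2.886 -3.379
vertex -0.615 2.354 -2.871
vertex -0.608 3.477 -2.927
endloop
endfacet
facet normal 0.598 0.316 -0.737
outer loop
vertex 1.103 2.916 -2.663
vertex 0.236 2.886 -3.379
vertex 0.454 3.825 -2.799
endloop
endfacet
facet normal 0.948 0.010 0.320
outer loop
vertex 0.788 2.403 -1.713
vertex 1.103 2.916 -2.663
vertex 0.795 3.526 -1.769
endloop
endfacet

endsolid


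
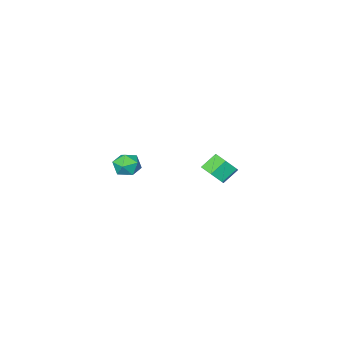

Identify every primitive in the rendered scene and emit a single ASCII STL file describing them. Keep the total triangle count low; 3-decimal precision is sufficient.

solid 
facet normal -0.334 -0.402 0.852
outer loop
vertex 1.878 1.824 3.156
vertex 2.349 1.277 3.083
vertex 2.542 1.878 3.442
endloop
endfacet
facet normal -0.397 0.308 0.864
outer loop
vertex 1.878 1.824 3.156
vertex 2.542 1.878 3.442
vertex 2.246 2.447 3.103
endloop
endfacet
facet normal -0.806 0.503 0.311
outer loop
vertex 1.878 1.824 3.156
vertex 2.246 2.447 3.103
vertex 1.871 2.198 2.534
endloop
endfacet
facet normal -0.995 -0.086 -0.041
outer loop
vertex 1.878 1.824 3.156
vertex 1.871 2.198 2.534
vertex 1.934 1.475 2.522
endloop
endfacet
facet normal -0.705 -0.646 0.293
outer loop
vertex 1.878 1.824 3.156
vertex 1.934 1.475 2.522
vertex 2.349 1.277 3.083
endloop
endfacet
facet normal 0.251 0.589 0.768
outer loop
vertex 2.246 2.447 3.103
vertex 2.542 1.878 3.442
vertex 2.946 2.285 2.998
endloop
endfacet
facet normal 0.352 -0.561 0.749
outer loop
vertex 2.542 1.878 3.442
vertex 2.349 1.277 3.083
vertex 3.009 1.562 2.986
endloop
endfacet
facet normal -0.245 -0.957 -0.157
outer loop
vertex 2.349 1.277 3.083
vertex 1.934 1.475 2.522
vertex 2.634 1.313 2.417
endloop
endfacet
facet normal -0.715 -0.051 -0.697
outer loop
vertex 1.934 1.475 2.522
vertex 1.871 2.198 2.534
vertex 2.338 1.882 2.078
endloop
endfacet
facet normal -0.409 0.904 -0.126
outer loop
vertex 1.871 2.198 2.534
vertex 2.246 2.447 3.103
vertex 2.531 2.483 2.437
endloop
endfacet
facet normal 0.995 0.086 0.041
outer loop
vertex 3.002 1.936 2.364
vertex 2.946 2.285 2.998
vertex 3.009 1.562 2.986
endloop
endfacet
facet normal 0.806 -0.503 -0.311
outer loop
vertex 3.002 1.936 2.364
vertex 3.009 1.562 2.986
vertex 2.634 1.313 2.417
endloop
endfacet
facet normal 0.397 -0.308 -0.864
outer loop
vertex 3.002 1.936 2.364
vertex 2.634 1.313 2.417
vertex 2.338 1.882 2.078
endloop
endfacet
facet normal 0.334 0.402 -0.852
outer loop
vertex 3.002 1.936 2.364
vertex 2.338 1.882 2.078
vertex 2.531 2.483 2.437
endloop
endfacet
facet normal 0.705 0.646 -0.293
outer loop
vertex 3.002 1.936 2.364
vertex 2.531 2.483 2.437
vertex 2.946 2.285 2.998
endloop
endfacet
facet normal 0.715 0.051 0.697
outer loop
vertex 3.009 1.562 2.986
vertex 2.946 2.285 2.998
vertex 2.542 1.878 3.442
endloop
endfacet
facet normal 0.409 -0.904 0.126
outer loop
vertex 2.634 1.313 2.417
vertex 3.009 1.562 2.986
vertex 2.349 1.277 3.083
endloop
endfacet
facet normal -0.251 -0.589 -0.768
outer loop
vertex 2.338 1.882 2.078
vertex 2.634 1.313 2.417
vertex 1.934 1.475 2.522
endloop
endfacet
facet normal -0.352 0.561 -0.749
outer loop
vertex 2.531 2.483 2.437
vertex 2.338 1.882 2.078
vertex 1.871 2.198 2.534
endloop
endfacet
facet normal 0.245 0.957 0.157
outer loop
vertex 2.946 2.285 2.998
vertex 2.531 2.483 2.437
vertex 2.246 2.447 3.103
endloop
endfacet
facet normal 0.759 -0.077 -0.646
outer loop
vertex -3.061 -0.087 -0.215
vertex -3.511 0.209 -0.779
vertex -3.083 0.684 -0.333
endloop
endfacet
facet normal 0.650 0.133 0.748
outer loop
vertex -3.061 -0.087 -0.215
vertex -3.083 0.684 -0.333
vertex -3.859 -0.004 0.464
endloop
endfacet
facet normal 0.650 0.133 0.748
outer loop
vertex -3.859 -0.004 0.464
vertex -3.083 0.684 -0.333
vertex -3.88 0.766 0.345
endloop
endfacet
facet normal -0.759 0.079 0.646
outer loop
vertex -3.859 -0.004 0.464
vertex -3.88 0.766 0.345
vertex -4.309 0.291 -0.101
endloop
endfacet
facet normal 0.760 -0.078 -0.646
outer loop
vertex -3.083 0.684 -0.333
vertex -3.511 0.209 -0.779
vertex -3.533 0.98 -0.898
endloop
endfacet
facet normal 0.301 0.922 0.243
outer loop
vertex -3.083 0.684 -0.333
vertex -3.533 0.98 -0.898
vertex -3.88 0.766 0.345
endloop
endfacet
facet normal 0.302 0.922 0.243
outer loop
vertex -3.88 0.766 0.345
vertex -3.533 0.98 -0.898
vertex -4.33 1.062 -0.219
endloop
endfacet
facet normal -0.759 0.078 0.647
outer loop
vertex -3.88 0.766 0.345
vertex -4.33 1.062 -0.219
vertex -4.309 0.291 -0.101
endloop
endfacet
facet normal 0.760 -0.078 -0.646
outer loop
vertex -3.533 0.98 -0.898
vertex -3.511 0.209 -0.779
vertex -3.961 0.504 -1.344
endloop
endfacet
facet normal -0.350 0.789 -0.506
outer loop
vertex -3.533 0.98 -0.898
vertex -3.961 0.504 -1.344
vertex -4.33 1.062 -0.219
endloop
endfacet
facet normal -0.348 0.789 -0.506
outer loop
vertex -4.33 1.062 -0.219
vertex -3.961 0.504 -1.344
vertex -4.759 0.587 -0.665
endloop
endfacet
facet normal -0.759 0.078 0.647
outer loop
vertex -4.33 1.062 -0.219
vertex -4.759 0.587 -0.665
vertex -4.309 0.291 -0.101
endloop
endfacet
facet normal 0.759 -0.079 -0.646
outer loop
vertex -3.961 0.504 -1.344
vertex -3.511 0.209 -0.779
vertex -3.94 -0.266 -1.225
endloop
endfacet
facet normal -0.650 -0.133 -0.748
outer loop
vertex -3.961 0.504 -1.344
vertex -3.94 -0.266 -1.225
vertex -4.759 0.587 -0.665
endloop
endfacet
facet normal -0.650 -0.133 -0.748
outer loop
vertex -4.759 0.587 -0.665
vertex -3.94 -0.266 -1.225
vertex -4.737 -0.184 -0.547
endloop
endfacet
facet normal -0.759 0.077 0.646
outer loop
vertex -4.759 0.587 -0.665
vertex -4.737 -0.184 -0.547
vertex -4.309 0.291 -0.101
endloop
endfacet
facet normal 0.759 -0.078 -0.647
outer loop
vertex -3.94 -0.266 -1.225
vertex -3.511 0.209 -0.779
vertex -3.49 -0.562 -0.661
endloop
endfacet
facet normal -0.302 -0.922 -0.243
outer loop
vertex -3.94 -0.266 -1.225
vertex -3.49 -0.562 -0.661
vertex -4.737 -0.184 -0.547
endloop
endfacet
facet normal -0.302 -0.922 -0.243
outer loop
vertex -4.737 -0.184 -0.547
vertex -3.49 -0.562 -0.661
vertex -4.287 -0.48 0.018
endloop
endfacet
facet normal -0.760 0.078 0.646
outer loop
vertex -4.737 -0.184 -0.547
vertex -4.287 -0.48 0.018
vertex -4.309 0.291 -0.101
endloop
endfacet
facet normal 0.759 -0.078 -0.647
outer loop
vertex -3.49 -0.562 -0.661
vertex -3.511 0.209 -0.779
vertex -3.061 -0.087 -0.215
endloop
endfacet
facet normal 0.349 -0.789 0.505
outer loop
vertex -3.49 -0.562 -0.661
vertex -3.061 -0.087 -0.215
vertex -4.287 -0.48 0.018
endloop
endfacet
facet normal 0.349 -0.788 0.507
outer loop
vertex -4.287 -0.48 0.018
vertex -3.061 -0.087 -0.215
vertex -3.859 -0.004 0.464
endloop
endfacet
facet normal -0.760 0.078 0.646
outer loop
vertex -4.287 -0.48 0.018
vertex -3.859 -0.004 0.464
vertex -4.309 0.291 -0.101
endloop
endfacet

endsolid


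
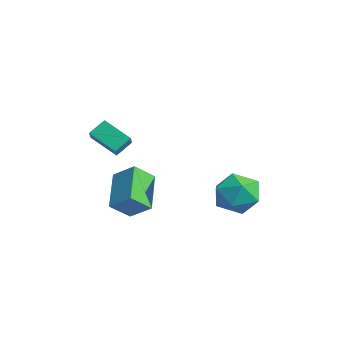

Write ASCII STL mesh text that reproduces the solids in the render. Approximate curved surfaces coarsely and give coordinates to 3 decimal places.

solid 
facet normal -0.641 -0.525 -0.560
outer loop
vertex 2.18 -3.785 -0.212
vertex 2.068 -2.786 -1.021
vertex 3.812 -4.542 -1.372
endloop
endfacet
facet normal 0.087 -0.774 0.627
outer loop
vertex 4.652 -3.854 -0.639
vertex 2.18 -3.785 -0.212
vertex 3.812 -4.542 -1.372
endloop
endfacet
facet normal -0.641 -0.525 -0.560
outer loop
vertex 3.812 -4.542 -1.372
vertex 2.068 -2.786 -1.021
vertex 3.7 -3.543 -2.181
endloop
endfacet
facet normal 0.762 -0.353 -0.542
outer loop
vertex 3.7 -3.543 -2.181
vertex 4.652 -3.854 -0.639
vertex 3.812 -4.542 -1.372
endloop
endfacet
facet normal -0.762 0.353 0.542
outer loop
vertex 2.18 -3.785 -0.212
vertex 2.908 -2.098 -0.288
vertex 2.068 -2.786 -1.021
endloop
endfacet
facet normal 0.087 -0.774 0.627
outer loop
vertex 3.02 -3.097 0.521
vertex 2.18 -3.785 -0.212
vertex 4.652 -3.854 -0.639
endloop
endfacet
facet normal -0.762 0.353 0.542
outer loop
vertex 3.02 -3.097 0.521
vertex 2.908 -2.098 -0.288
vertex 2.18 -3.785 -0.212
endloop
endfacet
facet normal -0.087 0.774 -0.627
outer loop
vertex 2.068 -2.786 -1.021
vertex 2.908 -2.098 -0.288
vertex 3.7 -3.543 -2.181
endloop
endfacet
facet normal 0.762 -0.353 -0.542
outer loop
vertex 4.54 -2.855 -1.448
vertex 4.652 -3.854 -0.639
vertex 3.7 -3.543 -2.181
endloop
endfacet
facet normal -0.087 0.774 -0.627
outer loop
vertex 3.7 -3.543 -2.181
vertex 2.908 -2.098 -0.288
vertex 4.54 -2.855 -1.448
endloop
endfacet
facet normal 0.641 0.525 0.560
outer loop
vertex 4.54 -2.855 -1.448
vertex 3.02 -3.097 0.521
vertex 4.652 -3.854 -0.639
endloop
endfacet
facet normal 0.641 0.525 0.560
outer loop
vertex 2.908 -2.098 -0.288
vertex 3.02 -3.097 0.521
vertex 4.54 -2.855 -1.448
endloop
endfacet
facet normal 0.226 0.254 0.940
outer loop
vertex 3.366 2.658 -1.115
vertex 2.784 1.632 -0.698
vertex 4.002 1.59 -0.979
endloop
endfacet
facet normal 0.722 0.492 0.486
outer loop
vertex 3.366 2.658 -1.115
vertex 4.002 1.59 -0.979
vertex 4.192 2.307 -1.987
endloop
endfacet
facet normal 0.401 0.916 0.011
outer loop
vertex 3.366 2.658 -1.115
vertex 4.192 2.307 -1.987
vertex 3.09 2.793 -2.328
endloop
endfacet
facet normal -0.294 0.940 0.171
outer loop
vertex 3.366 2.658 -1.115
vertex 3.09 2.793 -2.328
vertex 2.22 2.376 -1.531
endloop
endfacet
facet normal -0.402 0.531 0.746
outer loop
vertex 3.366 2.658 -1.115
vertex 2.22 2.376 -1.531
vertex 2.784 1.632 -0.698
endloop
endfacet
facet normal 0.988 -0.071 0.136
outer loop
vertex 4.192 2.307 -1.987
vertex 4.002 1.59 -0.979
vertex 4.12 1.064 -2.109
endloop
endfacet
facet normal 0.185 -0.455 0.871
outer loop
vertex 4.002 1.59 -0.979
vertex 2.784 1.632 -0.698
vertex 3.25 0.647 -1.312
endloop
endfacet
facet normal -0.831 -0.007 0.557
outer loop
vertex 2.784 1.632 -0.698
vertex 2.22 2.376 -1.531
vertex 2.148 1.133 -1.653
endloop
endfacet
facet normal -0.656 0.655 -0.374
outer loop
vertex 2.22 2.376 -1.531
vertex 3.09 2.793 -2.328
vertex 2.338 1.85 -2.661
endloop
endfacet
facet normal 0.468 0.616 -0.634
outer loop
vertex 3.09 2.793 -2.328
vertex 4.192 2.307 -1.987
vertex 3.556 1.808 -2.942
endloop
endfacet
facet normal 0.294 -0.940 -0.171
outer loop
vertex 2.974 0.782 -2.525
vertex 4.12 1.064 -2.109
vertex 3.25 0.647 -1.312
endloop
endfacet
facet normal -0.401 -0.916 -0.011
outer loop
vertex 2.974 0.782 -2.525
vertex 3.25 0.647 -1.312
vertex 2.148 1.133 -1.653
endloop
endfacet
facet normal -0.722 -0.492 -0.486
outer loop
vertex 2.974 0.782 -2.525
vertex 2.148 1.133 -1.653
vertex 2.338 1.85 -2.661
endloop
endfacet
facet normal -0.226 -0.254 -0.940
outer loop
vertex 2.974 0.782 -2.525
vertex 2.338 1.85 -2.661
vertex 3.556 1.808 -2.942
endloop
endfacet
facet normal 0.402 -0.531 -0.746
outer loop
vertex 2.974 0.782 -2.525
vertex 3.556 1.808 -2.942
vertex 4.12 1.064 -2.109
endloop
endfacet
facet normal 0.656 -0.655 0.374
outer loop
vertex 3.25 0.647 -1.312
vertex 4.12 1.064 -2.109
vertex 4.002 1.59 -0.979
endloop
endfacet
facet normal -0.468 -0.616 0.634
outer loop
vertex 2.148 1.133 -1.653
vertex 3.25 0.647 -1.312
vertex 2.784 1.632 -0.698
endloop
endfacet
facet normal -0.988 0.071 -0.136
outer loop
vertex 2.338 1.85 -2.661
vertex 2.148 1.133 -1.653
vertex 2.22 2.376 -1.531
endloop
endfacet
facet normal -0.185 0.455 -0.871
outer loop
vertex 3.556 1.808 -2.942
vertex 2.338 1.85 -2.661
vertex 3.09 2.793 -2.328
endloop
endfacet
facet normal 0.831 0.007 -0.557
outer loop
vertex 4.12 1.064 -2.109
vertex 3.556 1.808 -2.942
vertex 4.192 2.307 -1.987
endloop
endfacet
facet normal -0.801 0.311 -0.512
outer loop
vertex 0.301 -4.177 1.428
vertex 0.185 -3.419 2.07
vertex 1.218 -3.283 0.538
endloop
endfacet
facet normal 0.115 -0.758 -0.642
outer loop
vertex 2.395 -3.741 1.29
vertex 0.301 -4.177 1.428
vertex 1.218 -3.283 0.538
endloop
endfacet
facet normal -0.801 0.311 -0.512
outer loop
vertex 1.218 -3.283 0.538
vertex 0.185 -3.419 2.07
vertex 1.102 -2.525 1.18
endloop
endfacet
facet normal 0.588 0.573 -0.571
outer loop
vertex 1.102 -2.525 1.18
vertex 2.395 -3.741 1.29
vertex 1.218 -3.283 0.538
endloop
endfacet
facet normal -0.588 -0.573 0.571
outer loop
vertex 0.301 -4.177 1.428
vertex 1.362 -3.877 2.822
vertex 0.185 -3.419 2.07
endloop
endfacet
facet normal 0.115 -0.758 -0.642
outer loop
vertex 1.478 -4.635 2.18
vertex 0.301 -4.177 1.428
vertex 2.395 -3.741 1.29
endloop
endfacet
facet normal -0.588 -0.573 0.571
outer loop
vertex 1.478 -4.635 2.18
vertex 1.362 -3.877 2.822
vertex 0.301 -4.177 1.428
endloop
endfacet
facet normal -0.115 0.758 0.642
outer loop
vertex 0.185 -3.419 2.07
vertex 1.362 -3.877 2.822
vertex 1.102 -2.525 1.18
endloop
endfacet
facet normal 0.588 0.573 -0.571
outer loop
vertex 2.279 -2.983 1.932
vertex 2.395 -3.741 1.29
vertex 1.102 -2.525 1.18
endloop
endfacet
facet normal -0.115 0.758 0.642
outer loop
vertex 1.102 -2.525 1.18
vertex 1.362 -3.877 2.822
vertex 2.279 -2.983 1.932
endloop
endfacet
facet normal 0.801 -0.311 0.512
outer loop
vertex 2.279 -2.983 1.932
vertex 1.478 -4.635 2.18
vertex 2.395 -3.741 1.29
endloop
endfacet
facet normal 0.801 -0.311 0.512
outer loop
vertex 1.362 -3.877 2.822
vertex 1.478 -4.635 2.18
vertex 2.279 -2.983 1.932
endloop
endfacet

endsolid


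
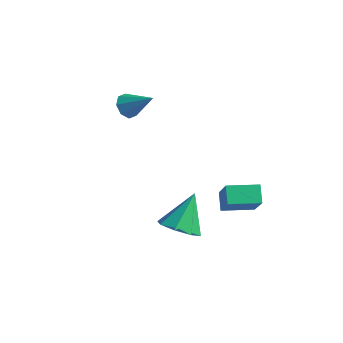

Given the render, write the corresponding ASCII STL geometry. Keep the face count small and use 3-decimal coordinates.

solid 
facet normal -0.457 0.387 -0.801
outer loop
vertex 2.004 1.263 -1.324
vertex 3.174 2.39 -1.447
vertex 2.549 0.629 -1.942
endloop
endfacet
facet normal -0.718 -0.692 0.076
outer loop
vertex 3.446 -0.13 -0.373
vertex 2.004 1.263 -1.324
vertex 2.549 0.629 -1.942
endloop
endfacet
facet normal -0.457 0.387 -0.801
outer loop
vertex 2.549 0.629 -1.942
vertex 3.174 2.39 -1.447
vertex 3.72 1.757 -2.065
endloop
endfacet
facet normal 0.525 -0.609 -0.595
outer loop
vertex 3.72 1.757 -2.065
vertex 3.446 -0.13 -0.373
vertex 2.549 0.629 -1.942
endloop
endfacet
facet normal -0.524 0.609 0.595
outer loop
vertex 2.004 1.263 -1.324
vertex 4.071 1.631 0.122
vertex 3.174 2.39 -1.447
endloop
endfacet
facet normal -0.718 -0.692 0.075
outer loop
vertex 2.9 0.503 0.245
vertex 2.004 1.263 -1.324
vertex 3.446 -0.13 -0.373
endloop
endfacet
facet normal -0.524 0.609 0.595
outer loop
vertex 2.9 0.503 0.245
vertex 4.071 1.631 0.122
vertex 2.004 1.263 -1.324
endloop
endfacet
facet normal 0.718 0.692 -0.075
outer loop
vertex 3.174 2.39 -1.447
vertex 4.071 1.631 0.122
vertex 3.72 1.757 -2.065
endloop
endfacet
facet normal 0.524 -0.609 -0.595
outer loop
vertex 4.616 0.997 -0.496
vertex 3.446 -0.13 -0.373
vertex 3.72 1.757 -2.065
endloop
endfacet
facet normal 0.719 0.691 -0.076
outer loop
vertex 3.72 1.757 -2.065
vertex 4.071 1.631 0.122
vertex 4.616 0.997 -0.496
endloop
endfacet
facet normal 0.457 -0.387 0.801
outer loop
vertex 4.616 0.997 -0.496
vertex 2.9 0.503 0.245
vertex 3.446 -0.13 -0.373
endloop
endfacet
facet normal 0.457 -0.387 0.801
outer loop
vertex 4.071 1.631 0.122
vertex 2.9 0.503 0.245
vertex 4.616 0.997 -0.496
endloop
endfacet
facet normal 0.036 -0.642 -0.766
outer loop
vertex 2.88 -1.714 -1.619
vertex 2.367 -2.454 -1.023
vertex 2.058 -1.668 -1.696
endloop
endfacet
facet normal 0.077 0.968 -0.240
outer loop
vertex 2.88 -1.714 -1.619
vertex 2.058 -1.668 -1.696
vertex 2.293 -1.126 0.563
endloop
endfacet
facet normal 0.036 -0.642 -0.766
outer loop
vertex 2.058 -1.668 -1.696
vertex 2.367 -2.454 -1.023
vertex 1.417 -2.083 -1.378
endloop
endfacet
facet normal -0.584 0.801 -0.131
outer loop
vertex 2.058 -1.668 -1.696
vertex 1.417 -2.083 -1.378
vertex 2.293 -1.126 0.563
endloop
endfacet
facet normal 0.035 -0.642 -0.766
outer loop
vertex 1.417 -2.083 -1.378
vertex 2.367 -2.454 -1.023
vertex 1.333 -2.715 -0.852
endloop
endfacet
facet normal -0.911 0.328 0.249
outer loop
vertex 1.417 -2.083 -1.378
vertex 1.333 -2.715 -0.852
vertex 2.293 -1.126 0.563
endloop
endfacet
facet normal 0.035 -0.642 -0.766
outer loop
vertex 1.333 -2.715 -0.852
vertex 2.367 -2.454 -1.023
vertex 1.854 -3.195 -0.426
endloop
endfacet
facet normal -0.714 -0.173 0.678
outer loop
vertex 1.333 -2.715 -0.852
vertex 1.854 -3.195 -0.426
vertex 2.293 -1.126 0.563
endloop
endfacet
facet normal 0.036 -0.642 -0.766
outer loop
vertex 1.854 -3.195 -0.426
vertex 2.367 -2.454 -1.023
vertex 2.676 -3.24 -0.35
endloop
endfacet
facet normal -0.106 -0.410 0.906
outer loop
vertex 1.854 -3.195 -0.426
vertex 2.676 -3.24 -0.35
vertex 2.293 -1.126 0.563
endloop
endfacet
facet normal 0.036 -0.642 -0.766
outer loop
vertex 2.676 -3.24 -0.35
vertex 2.367 -2.454 -1.023
vertex 3.317 -2.826 -0.667
endloop
endfacet
facet normal 0.552 -0.244 0.797
outer loop
vertex 2.676 -3.24 -0.35
vertex 3.317 -2.826 -0.667
vertex 2.293 -1.126 0.563
endloop
endfacet
facet normal 0.036 -0.642 -0.766
outer loop
vertex 3.317 -2.826 -0.667
vertex 2.367 -2.454 -1.023
vertex 3.401 -2.194 -1.193
endloop
endfacet
facet normal 0.880 0.229 0.416
outer loop
vertex 3.317 -2.826 -0.667
vertex 3.401 -2.194 -1.193
vertex 2.293 -1.126 0.563
endloop
endfacet
facet normal 0.035 -0.642 -0.766
outer loop
vertex 3.401 -2.194 -1.193
vertex 2.367 -2.454 -1.023
vertex 2.88 -1.714 -1.619
endloop
endfacet
facet normal 0.683 0.730 -0.013
outer loop
vertex 3.401 -2.194 -1.193
vertex 2.88 -1.714 -1.619
vertex 2.293 -1.126 0.563
endloop
endfacet
facet normal -0.772 -0.151 -0.617
outer loop
vertex -2.3 0.54 2.766
vertex -2.735 0.42 3.34
vertex -2.541 1.008 2.953
endloop
endfacet
facet normal 0.716 0.544 -0.439
outer loop
vertex -2.3 0.54 2.766
vertex -2.541 1.008 2.953
vertex -1.405 0.68 4.4
endloop
endfacet
facet normal -0.773 -0.150 -0.616
outer loop
vertex -2.541 1.008 2.953
vertex -2.735 0.42 3.34
vertex -2.895 1.132 3.367
endloop
endfacet
facet normal 0.305 0.952 -0.024
outer loop
vertex -2.541 1.008 2.953
vertex -2.895 1.132 3.367
vertex -1.405 0.68 4.4
endloop
endfacet
facet normal -0.773 -0.150 -0.616
outer loop
vertex -2.895 1.132 3.367
vertex -2.735 0.42 3.34
vertex -3.155 0.839 3.765
endloop
endfacet
facet normal -0.119 0.835 0.537
outer loop
vertex -2.895 1.132 3.367
vertex -3.155 0.839 3.765
vertex -1.405 0.68 4.4
endloop
endfacet
facet normal -0.773 -0.150 -0.616
outer loop
vertex -3.155 0.839 3.765
vertex -2.735 0.42 3.34
vertex -3.169 0.3 3.914
endloop
endfacet
facet normal -0.308 0.261 0.915
outer loop
vertex -3.155 0.839 3.765
vertex -3.169 0.3 3.914
vertex -1.405 0.68 4.4
endloop
endfacet
facet normal -0.773 -0.152 -0.616
outer loop
vertex -3.169 0.3 3.914
vertex -2.735 0.42 3.34
vertex -2.928 -0.168 3.727
endloop
endfacet
facet normal -0.152 -0.433 0.889
outer loop
vertex -3.169 0.3 3.914
vertex -2.928 -0.168 3.727
vertex -1.405 0.68 4.4
endloop
endfacet
facet normal -0.773 -0.152 -0.616
outer loop
vertex -2.928 -0.168 3.727
vertex -2.735 0.42 3.34
vertex -2.574 -0.291 3.313
endloop
endfacet
facet normal 0.260 -0.842 0.473
outer loop
vertex -2.928 -0.168 3.727
vertex -2.574 -0.291 3.313
vertex -1.405 0.68 4.4
endloop
endfacet
facet normal -0.773 -0.152 -0.616
outer loop
vertex -2.574 -0.291 3.313
vertex -2.735 0.42 3.34
vertex -2.314 0.002 2.915
endloop
endfacet
facet normal 0.683 -0.725 -0.087
outer loop
vertex -2.574 -0.291 3.313
vertex -2.314 0.002 2.915
vertex -1.405 0.68 4.4
endloop
endfacet
facet normal -0.772 -0.151 -0.617
outer loop
vertex -2.314 0.002 2.915
vertex -2.735 0.42 3.34
vertex -2.3 0.54 2.766
endloop
endfacet
facet normal 0.872 -0.151 -0.465
outer loop
vertex -2.314 0.002 2.915
vertex -2.3 0.54 2.766
vertex -1.405 0.68 4.4
endloop
endfacet

endsolid
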